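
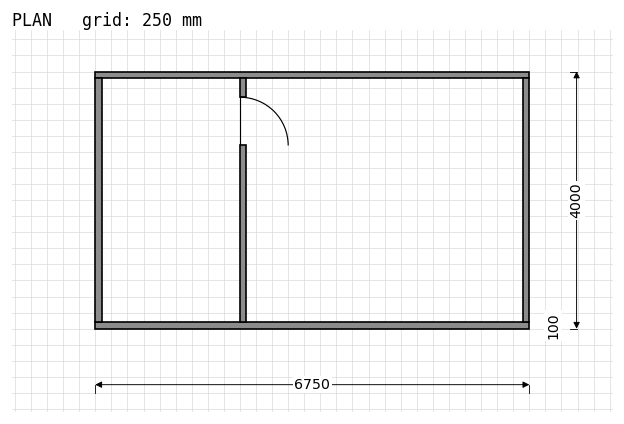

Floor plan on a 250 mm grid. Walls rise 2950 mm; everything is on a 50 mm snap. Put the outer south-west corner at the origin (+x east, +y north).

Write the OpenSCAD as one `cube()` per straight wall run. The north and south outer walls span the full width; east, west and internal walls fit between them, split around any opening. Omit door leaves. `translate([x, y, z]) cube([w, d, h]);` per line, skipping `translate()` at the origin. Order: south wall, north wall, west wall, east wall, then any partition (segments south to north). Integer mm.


cube([6750, 100, 2950]);
translate([0, 3900, 0]) cube([6750, 100, 2950]);
translate([0, 100, 0]) cube([100, 3800, 2950]);
translate([6650, 100, 0]) cube([100, 3800, 2950]);
translate([2250, 100, 0]) cube([100, 2750, 2950]);
translate([2250, 3600, 0]) cube([100, 300, 2950]);


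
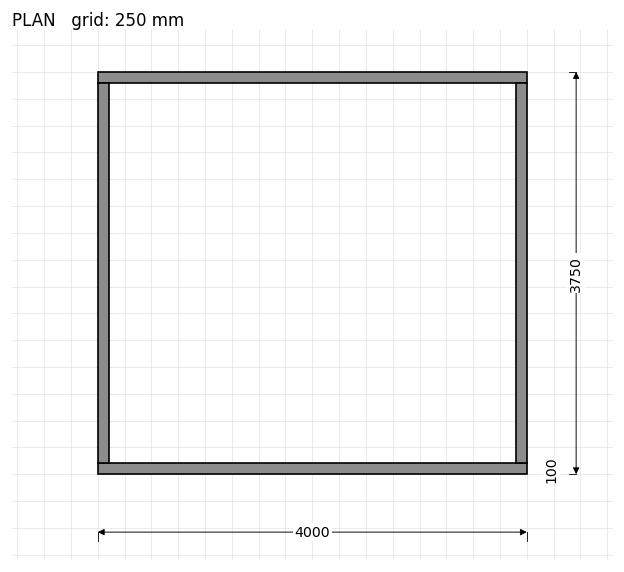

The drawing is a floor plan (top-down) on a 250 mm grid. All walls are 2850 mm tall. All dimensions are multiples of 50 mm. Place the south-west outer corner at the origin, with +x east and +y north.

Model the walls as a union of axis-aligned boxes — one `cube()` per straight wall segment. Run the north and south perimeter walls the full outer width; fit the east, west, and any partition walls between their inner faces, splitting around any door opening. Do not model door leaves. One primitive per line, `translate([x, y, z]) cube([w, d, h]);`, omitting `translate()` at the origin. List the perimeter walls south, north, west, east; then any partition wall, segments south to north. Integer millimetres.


cube([4000, 100, 2850]);
translate([0, 3650, 0]) cube([4000, 100, 2850]);
translate([0, 100, 0]) cube([100, 3550, 2850]);
translate([3900, 100, 0]) cube([100, 3550, 2850]);


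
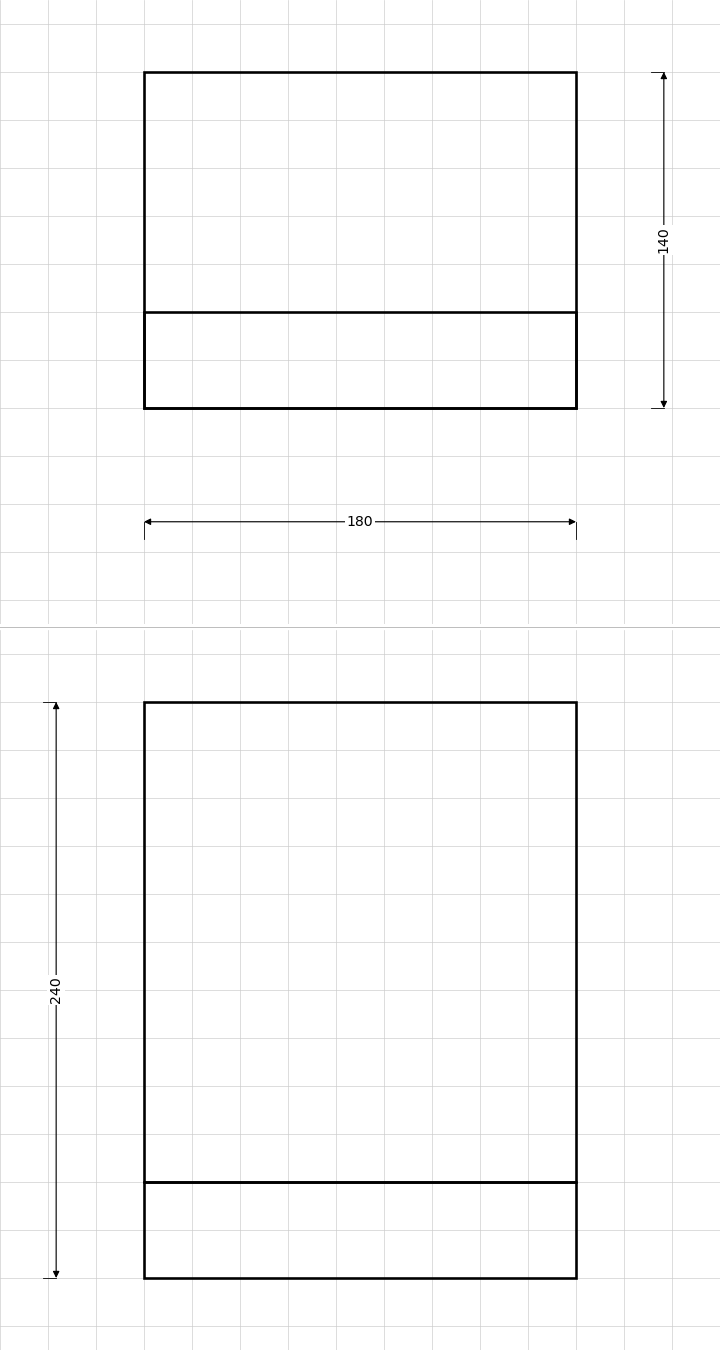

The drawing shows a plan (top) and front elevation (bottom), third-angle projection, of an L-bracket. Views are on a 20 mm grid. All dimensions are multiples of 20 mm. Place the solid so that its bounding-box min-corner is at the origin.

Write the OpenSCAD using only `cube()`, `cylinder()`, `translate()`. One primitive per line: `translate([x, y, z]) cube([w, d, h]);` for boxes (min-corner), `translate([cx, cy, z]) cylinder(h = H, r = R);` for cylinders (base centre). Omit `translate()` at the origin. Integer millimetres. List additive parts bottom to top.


cube([180, 140, 40]);
translate([0, 0, 40]) cube([180, 40, 200]);


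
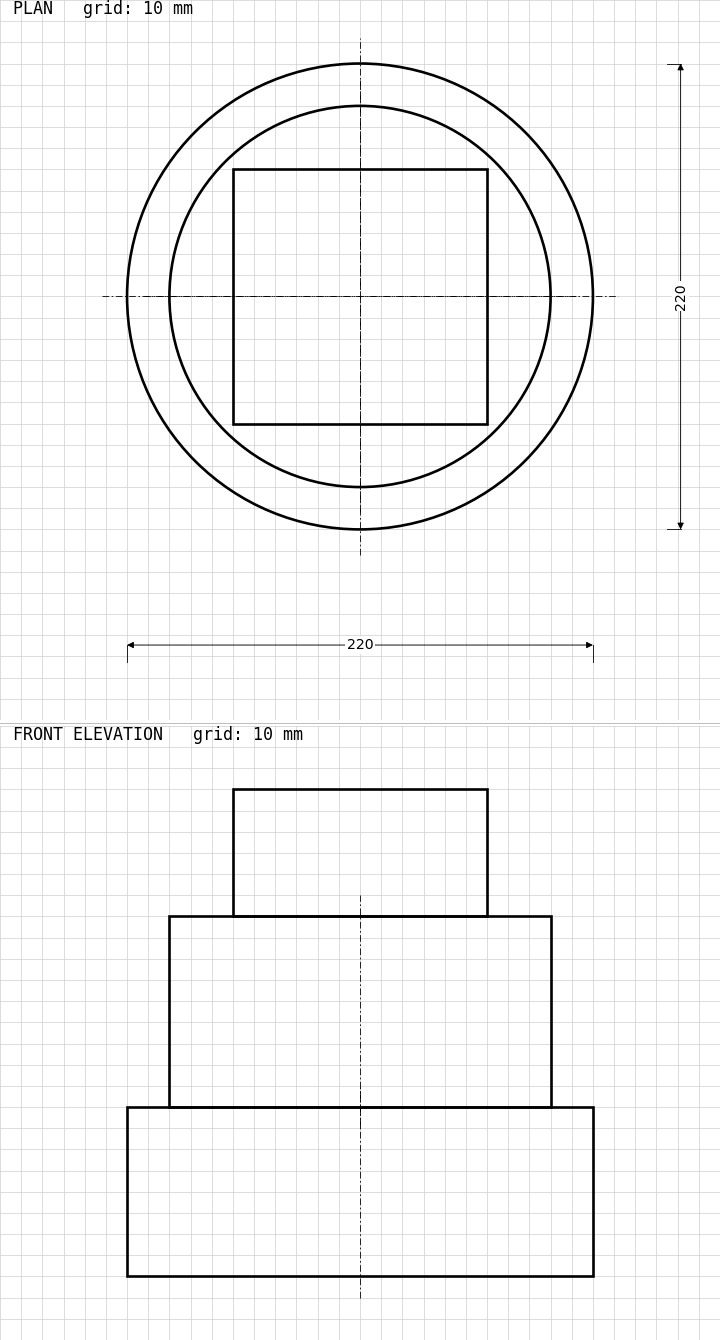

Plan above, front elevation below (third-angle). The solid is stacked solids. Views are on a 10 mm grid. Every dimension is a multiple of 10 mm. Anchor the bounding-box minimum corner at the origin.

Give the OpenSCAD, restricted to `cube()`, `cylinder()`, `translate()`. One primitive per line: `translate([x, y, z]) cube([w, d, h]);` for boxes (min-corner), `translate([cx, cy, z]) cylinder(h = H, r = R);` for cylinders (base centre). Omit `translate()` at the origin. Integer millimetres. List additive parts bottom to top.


translate([110, 110, 0]) cylinder(h = 80, r = 110);
translate([110, 110, 80]) cylinder(h = 90, r = 90);
translate([50, 50, 170]) cube([120, 120, 60]);


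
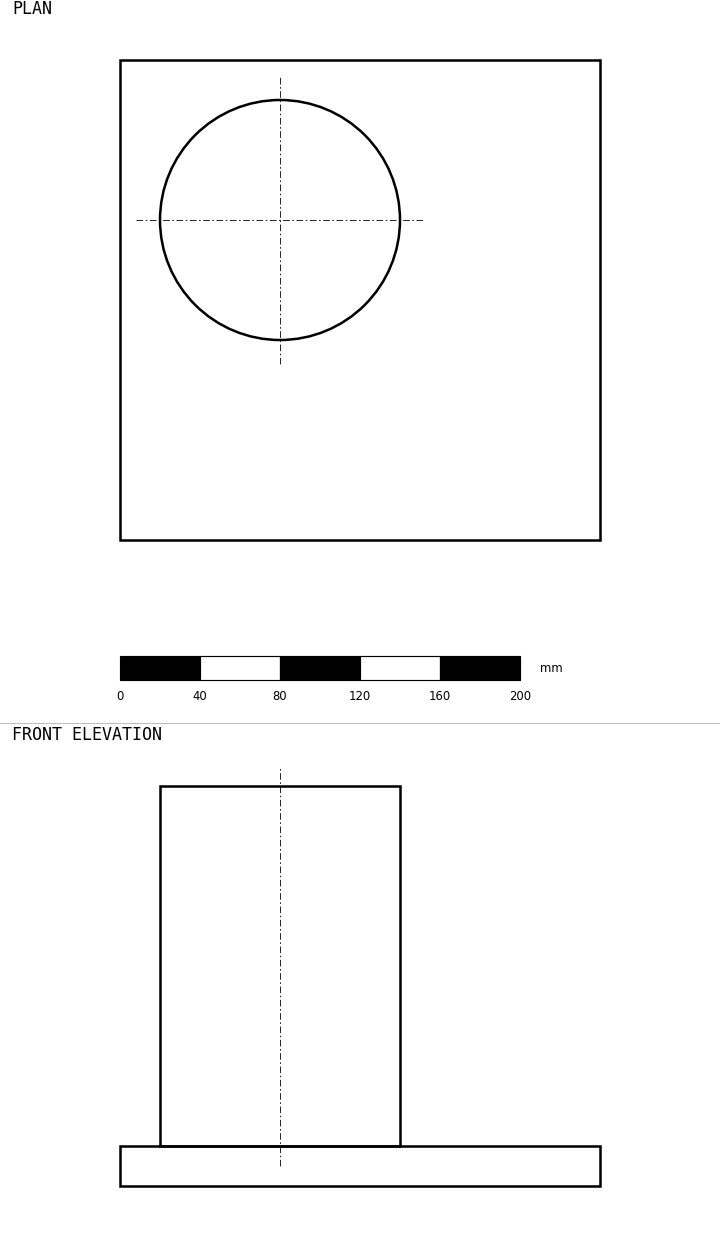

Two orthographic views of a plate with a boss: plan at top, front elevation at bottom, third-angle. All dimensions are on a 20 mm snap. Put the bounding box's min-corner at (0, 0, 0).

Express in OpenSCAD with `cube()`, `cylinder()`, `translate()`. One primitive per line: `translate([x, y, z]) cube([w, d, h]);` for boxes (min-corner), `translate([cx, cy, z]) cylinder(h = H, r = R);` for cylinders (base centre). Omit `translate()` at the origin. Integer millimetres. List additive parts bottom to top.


cube([240, 240, 20]);
translate([80, 160, 20]) cylinder(h = 180, r = 60);


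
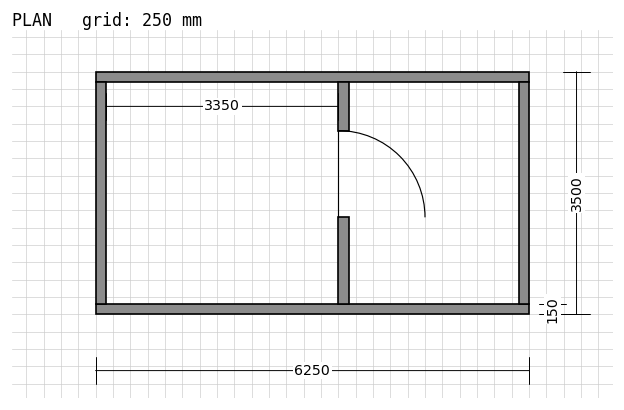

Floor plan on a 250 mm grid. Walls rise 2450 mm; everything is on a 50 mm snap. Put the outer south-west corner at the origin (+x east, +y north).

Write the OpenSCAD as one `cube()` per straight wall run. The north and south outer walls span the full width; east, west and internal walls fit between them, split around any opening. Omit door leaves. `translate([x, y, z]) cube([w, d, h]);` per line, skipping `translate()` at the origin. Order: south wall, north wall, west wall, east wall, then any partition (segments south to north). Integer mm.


cube([6250, 150, 2450]);
translate([0, 3350, 0]) cube([6250, 150, 2450]);
translate([0, 150, 0]) cube([150, 3200, 2450]);
translate([6100, 150, 0]) cube([150, 3200, 2450]);
translate([3500, 150, 0]) cube([150, 1250, 2450]);
translate([3500, 2650, 0]) cube([150, 700, 2450]);


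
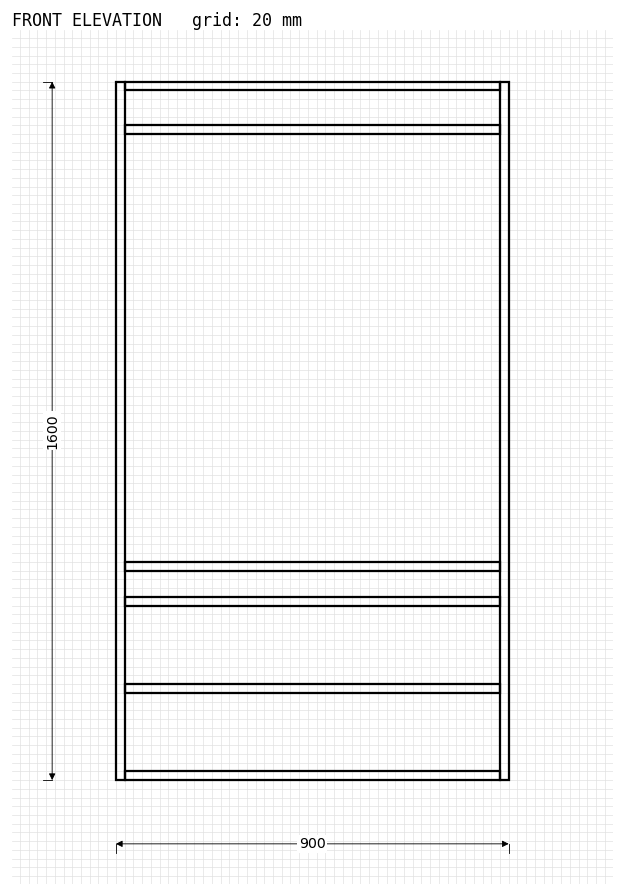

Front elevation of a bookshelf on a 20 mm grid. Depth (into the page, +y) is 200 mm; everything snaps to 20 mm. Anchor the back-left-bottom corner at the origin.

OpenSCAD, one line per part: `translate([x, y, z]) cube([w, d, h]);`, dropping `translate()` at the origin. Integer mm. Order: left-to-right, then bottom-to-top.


cube([20, 200, 1600]);
translate([20, 0, 0]) cube([860, 200, 20]);
translate([20, 0, 200]) cube([860, 200, 20]);
translate([20, 0, 400]) cube([860, 200, 20]);
translate([20, 0, 480]) cube([860, 200, 20]);
translate([20, 0, 1480]) cube([860, 200, 20]);
translate([20, 0, 1580]) cube([860, 200, 20]);
translate([880, 0, 0]) cube([20, 200, 1600]);


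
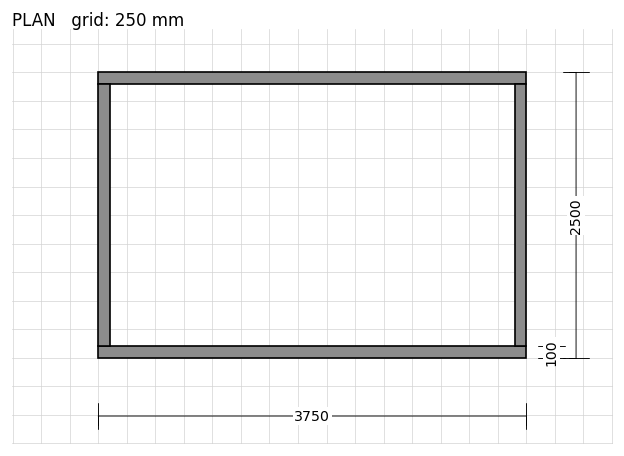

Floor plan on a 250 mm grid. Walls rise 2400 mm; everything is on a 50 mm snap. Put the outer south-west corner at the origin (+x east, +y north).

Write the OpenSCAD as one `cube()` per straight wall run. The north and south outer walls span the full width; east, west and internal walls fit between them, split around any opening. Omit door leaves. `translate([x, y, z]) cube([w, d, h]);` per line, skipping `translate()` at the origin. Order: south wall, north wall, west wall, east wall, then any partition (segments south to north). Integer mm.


cube([3750, 100, 2400]);
translate([0, 2400, 0]) cube([3750, 100, 2400]);
translate([0, 100, 0]) cube([100, 2300, 2400]);
translate([3650, 100, 0]) cube([100, 2300, 2400]);


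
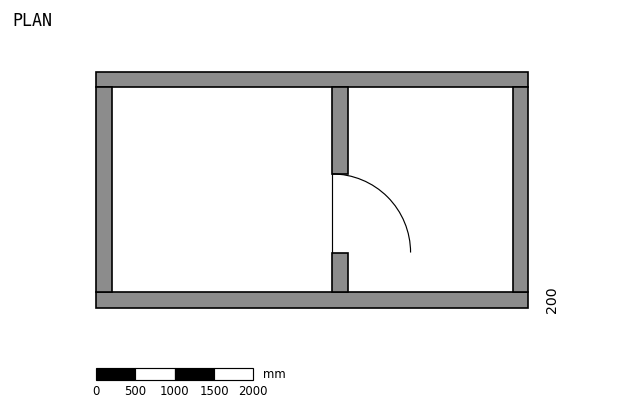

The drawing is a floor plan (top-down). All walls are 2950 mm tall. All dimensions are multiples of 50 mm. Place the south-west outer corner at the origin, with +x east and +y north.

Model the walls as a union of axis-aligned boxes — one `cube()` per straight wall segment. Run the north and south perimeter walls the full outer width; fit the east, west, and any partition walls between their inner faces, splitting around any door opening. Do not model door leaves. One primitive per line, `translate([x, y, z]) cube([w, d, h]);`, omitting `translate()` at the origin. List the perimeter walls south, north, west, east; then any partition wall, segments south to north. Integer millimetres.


cube([5500, 200, 2950]);
translate([0, 2800, 0]) cube([5500, 200, 2950]);
translate([0, 200, 0]) cube([200, 2600, 2950]);
translate([5300, 200, 0]) cube([200, 2600, 2950]);
translate([3000, 200, 0]) cube([200, 500, 2950]);
translate([3000, 1700, 0]) cube([200, 1100, 2950]);


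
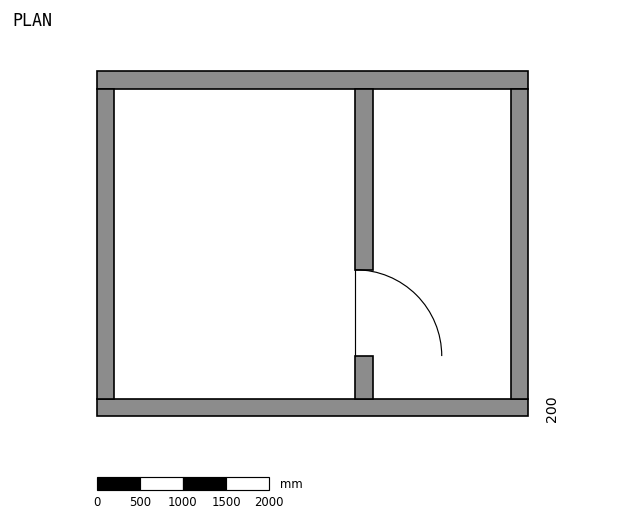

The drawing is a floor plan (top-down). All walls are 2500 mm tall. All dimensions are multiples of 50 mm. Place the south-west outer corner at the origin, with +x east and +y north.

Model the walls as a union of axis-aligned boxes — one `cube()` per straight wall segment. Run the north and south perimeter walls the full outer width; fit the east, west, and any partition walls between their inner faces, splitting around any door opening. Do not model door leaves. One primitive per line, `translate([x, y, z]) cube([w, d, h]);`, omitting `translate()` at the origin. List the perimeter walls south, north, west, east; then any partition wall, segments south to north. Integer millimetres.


cube([5000, 200, 2500]);
translate([0, 3800, 0]) cube([5000, 200, 2500]);
translate([0, 200, 0]) cube([200, 3600, 2500]);
translate([4800, 200, 0]) cube([200, 3600, 2500]);
translate([3000, 200, 0]) cube([200, 500, 2500]);
translate([3000, 1700, 0]) cube([200, 2100, 2500]);


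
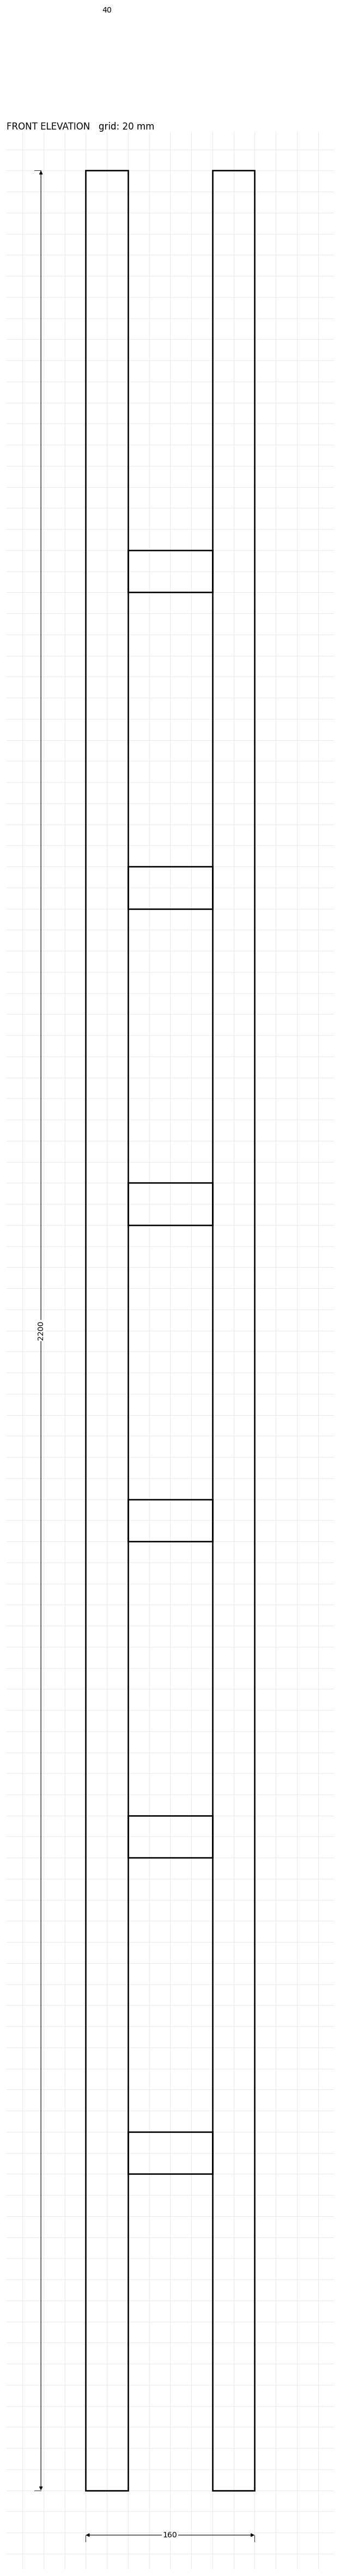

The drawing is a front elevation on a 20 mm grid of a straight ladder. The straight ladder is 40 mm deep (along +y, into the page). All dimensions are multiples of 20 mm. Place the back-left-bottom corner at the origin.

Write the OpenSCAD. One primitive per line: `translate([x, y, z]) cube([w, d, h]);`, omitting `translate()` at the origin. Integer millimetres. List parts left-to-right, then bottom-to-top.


cube([40, 40, 2200]);
translate([40, 0, 300]) cube([80, 40, 40]);
translate([40, 0, 600]) cube([80, 40, 40]);
translate([40, 0, 900]) cube([80, 40, 40]);
translate([40, 0, 1200]) cube([80, 40, 40]);
translate([40, 0, 1500]) cube([80, 40, 40]);
translate([40, 0, 1800]) cube([80, 40, 40]);
translate([120, 0, 0]) cube([40, 40, 2200]);


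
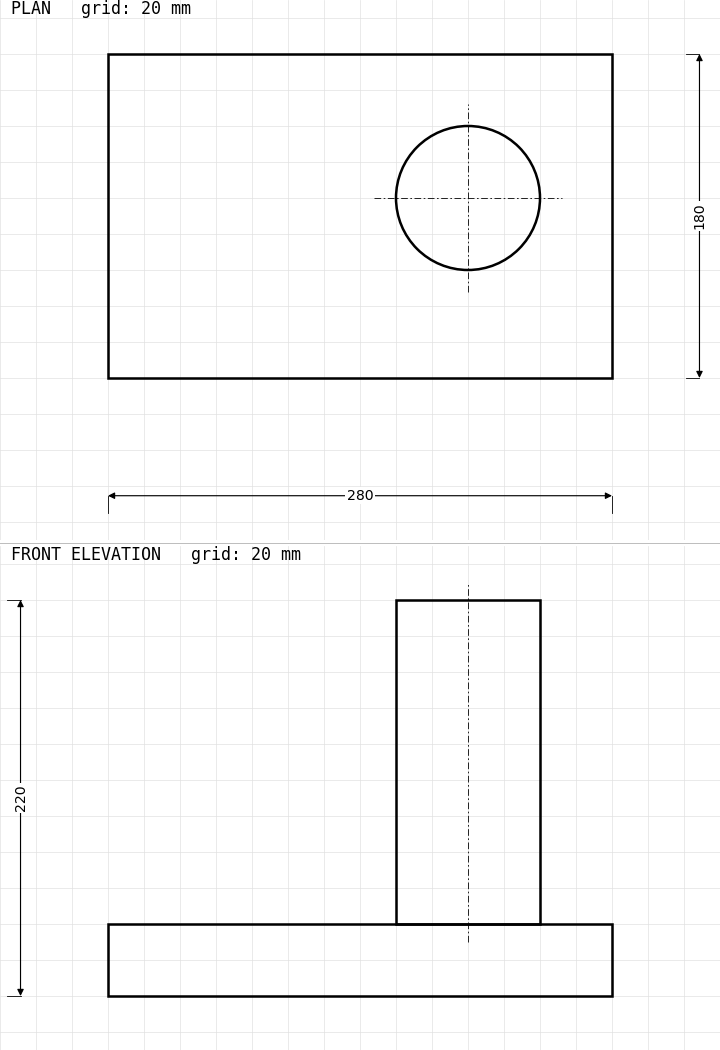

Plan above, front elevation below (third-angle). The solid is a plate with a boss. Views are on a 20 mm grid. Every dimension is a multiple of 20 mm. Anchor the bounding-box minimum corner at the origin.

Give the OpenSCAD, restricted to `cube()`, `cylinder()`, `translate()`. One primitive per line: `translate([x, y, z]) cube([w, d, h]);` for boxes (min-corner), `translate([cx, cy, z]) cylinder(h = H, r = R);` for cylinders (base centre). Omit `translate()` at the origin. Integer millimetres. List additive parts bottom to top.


cube([280, 180, 40]);
translate([200, 100, 40]) cylinder(h = 180, r = 40);


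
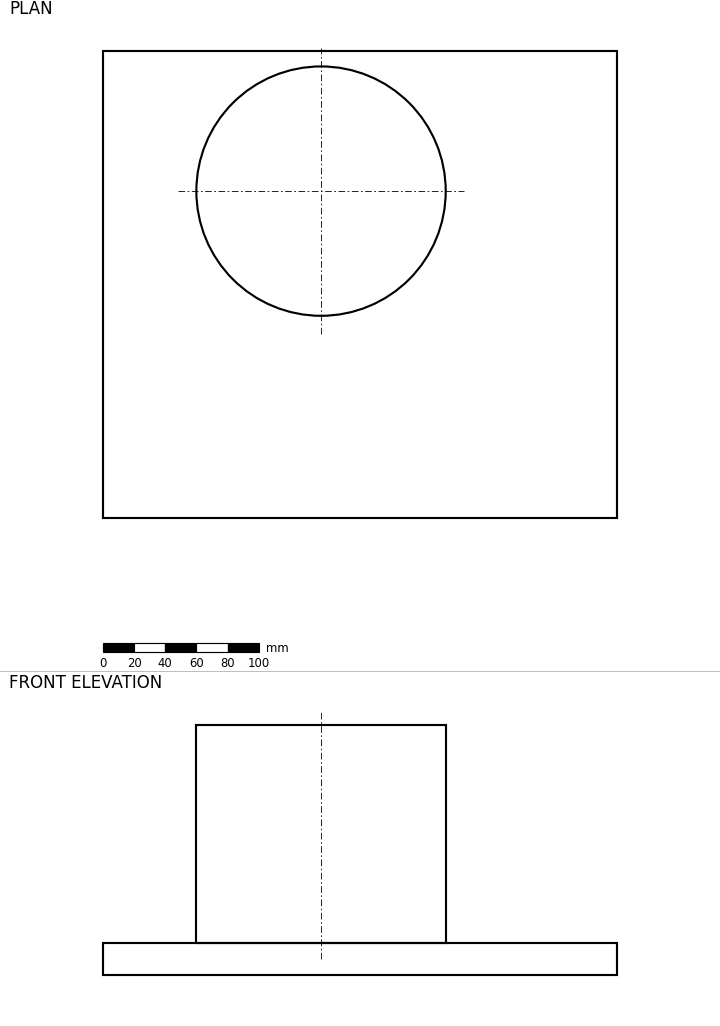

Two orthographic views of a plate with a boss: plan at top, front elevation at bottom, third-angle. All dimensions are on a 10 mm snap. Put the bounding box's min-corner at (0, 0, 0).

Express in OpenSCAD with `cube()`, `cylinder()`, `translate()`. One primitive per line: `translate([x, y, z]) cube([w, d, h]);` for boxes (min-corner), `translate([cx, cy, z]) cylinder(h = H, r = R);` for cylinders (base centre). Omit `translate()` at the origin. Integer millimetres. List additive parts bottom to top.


cube([330, 300, 20]);
translate([140, 210, 20]) cylinder(h = 140, r = 80);


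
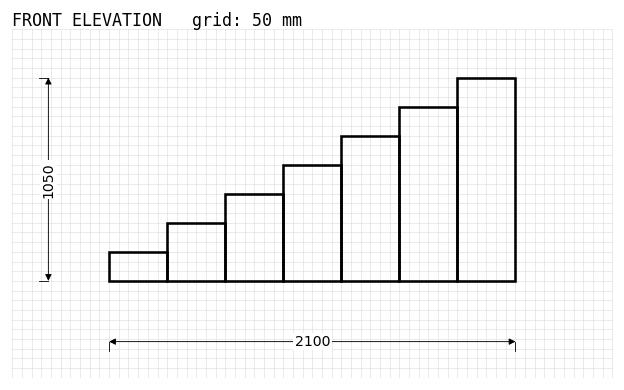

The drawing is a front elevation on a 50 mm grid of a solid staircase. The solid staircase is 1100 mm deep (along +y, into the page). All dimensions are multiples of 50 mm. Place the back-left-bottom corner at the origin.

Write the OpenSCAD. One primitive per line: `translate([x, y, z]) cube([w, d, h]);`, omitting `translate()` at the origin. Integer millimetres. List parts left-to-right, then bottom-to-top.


cube([300, 1100, 150]);
translate([300, 0, 0]) cube([300, 1100, 300]);
translate([600, 0, 0]) cube([300, 1100, 450]);
translate([900, 0, 0]) cube([300, 1100, 600]);
translate([1200, 0, 0]) cube([300, 1100, 750]);
translate([1500, 0, 0]) cube([300, 1100, 900]);
translate([1800, 0, 0]) cube([300, 1100, 1050]);


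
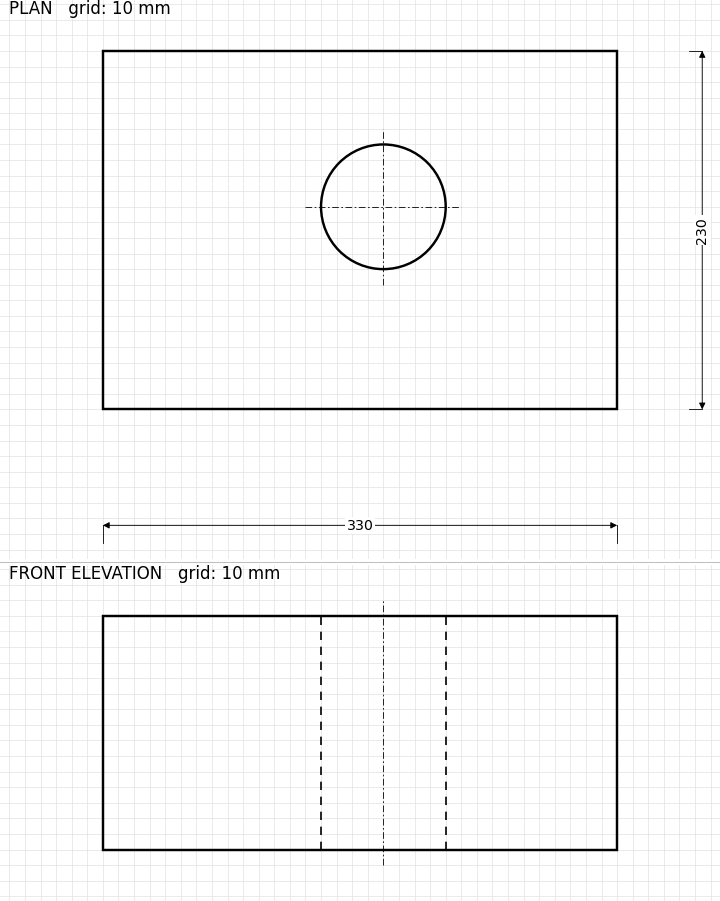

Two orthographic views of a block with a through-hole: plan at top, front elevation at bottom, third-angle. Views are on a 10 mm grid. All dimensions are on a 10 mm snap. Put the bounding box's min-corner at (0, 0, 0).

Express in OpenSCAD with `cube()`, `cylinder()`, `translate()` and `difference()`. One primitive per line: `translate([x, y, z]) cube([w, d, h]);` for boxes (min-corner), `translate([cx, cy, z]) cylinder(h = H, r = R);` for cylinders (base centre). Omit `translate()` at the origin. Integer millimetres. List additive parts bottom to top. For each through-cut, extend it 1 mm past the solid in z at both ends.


difference() {
  cube([330, 230, 150]);
  translate([180, 130, -1]) cylinder(h = 152, r = 40);
}


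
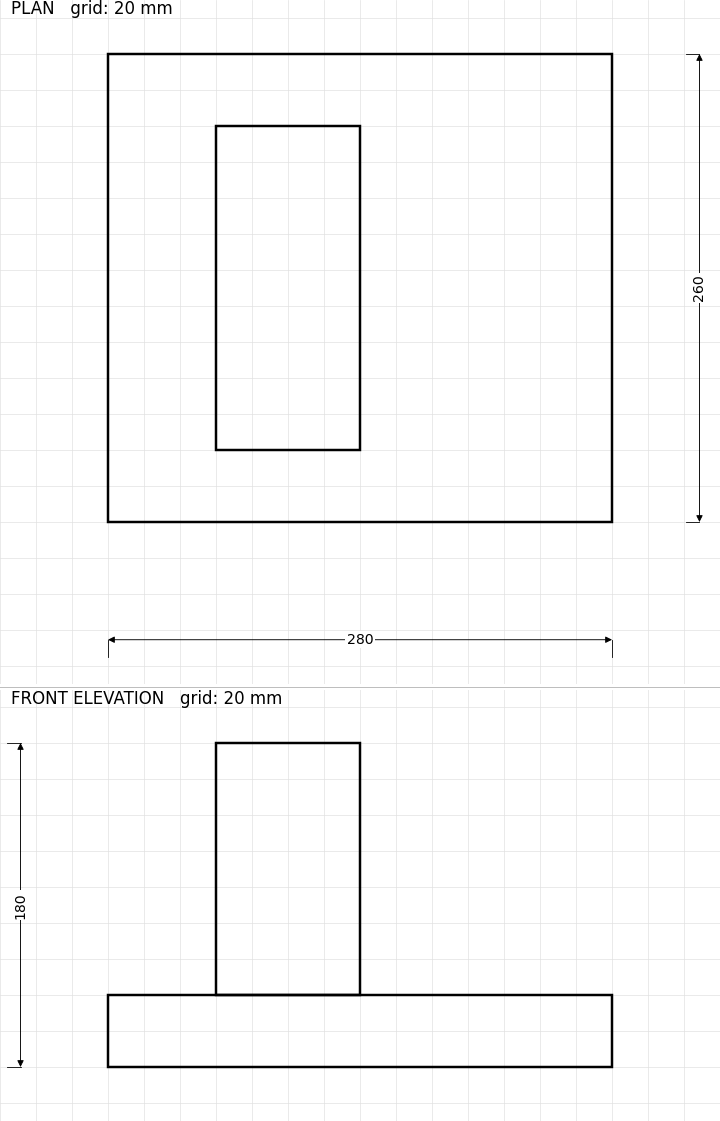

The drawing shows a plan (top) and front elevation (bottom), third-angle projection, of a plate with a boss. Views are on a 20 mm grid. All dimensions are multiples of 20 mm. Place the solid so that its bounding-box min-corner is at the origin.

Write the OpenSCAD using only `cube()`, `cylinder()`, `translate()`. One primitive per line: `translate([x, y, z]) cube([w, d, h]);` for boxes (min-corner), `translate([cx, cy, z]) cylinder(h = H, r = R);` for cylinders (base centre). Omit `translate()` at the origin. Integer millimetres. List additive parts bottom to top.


cube([280, 260, 40]);
translate([60, 40, 40]) cube([80, 180, 140]);


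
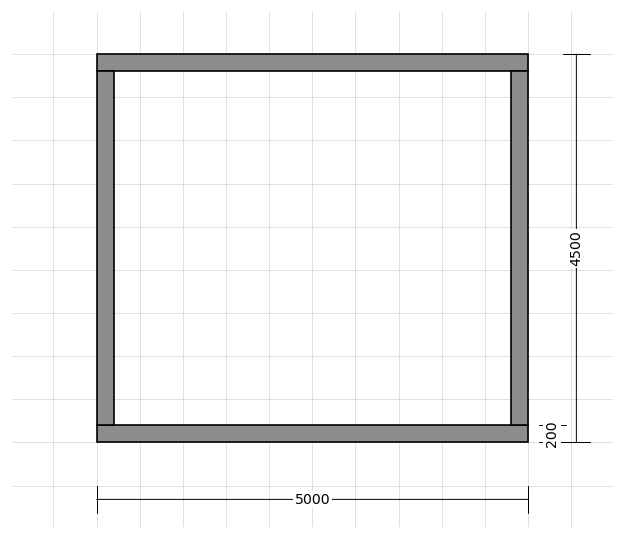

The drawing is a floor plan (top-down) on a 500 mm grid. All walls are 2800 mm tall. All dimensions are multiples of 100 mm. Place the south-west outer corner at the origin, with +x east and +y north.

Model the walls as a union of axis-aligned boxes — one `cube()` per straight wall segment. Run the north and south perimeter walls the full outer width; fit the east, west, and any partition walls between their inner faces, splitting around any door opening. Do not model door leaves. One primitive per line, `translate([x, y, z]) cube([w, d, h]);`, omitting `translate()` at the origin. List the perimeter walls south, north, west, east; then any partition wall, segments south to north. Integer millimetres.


cube([5000, 200, 2800]);
translate([0, 4300, 0]) cube([5000, 200, 2800]);
translate([0, 200, 0]) cube([200, 4100, 2800]);
translate([4800, 200, 0]) cube([200, 4100, 2800]);


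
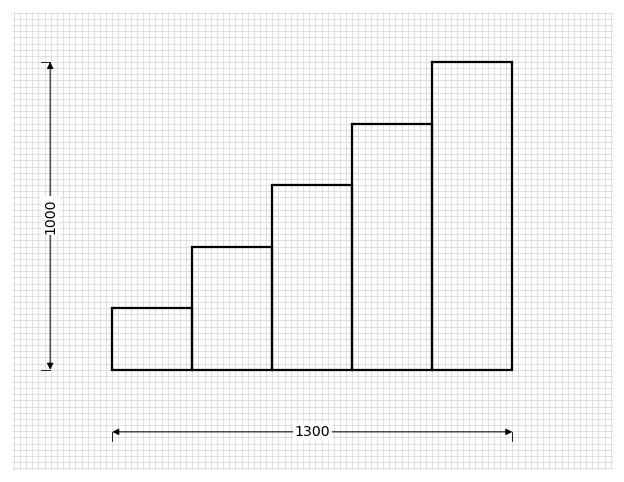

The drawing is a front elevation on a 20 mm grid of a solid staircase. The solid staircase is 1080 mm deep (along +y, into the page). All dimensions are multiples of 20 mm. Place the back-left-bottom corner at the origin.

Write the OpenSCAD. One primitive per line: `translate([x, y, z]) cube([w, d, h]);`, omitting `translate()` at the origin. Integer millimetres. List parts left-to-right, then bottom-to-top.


cube([260, 1080, 200]);
translate([260, 0, 0]) cube([260, 1080, 400]);
translate([520, 0, 0]) cube([260, 1080, 600]);
translate([780, 0, 0]) cube([260, 1080, 800]);
translate([1040, 0, 0]) cube([260, 1080, 1000]);


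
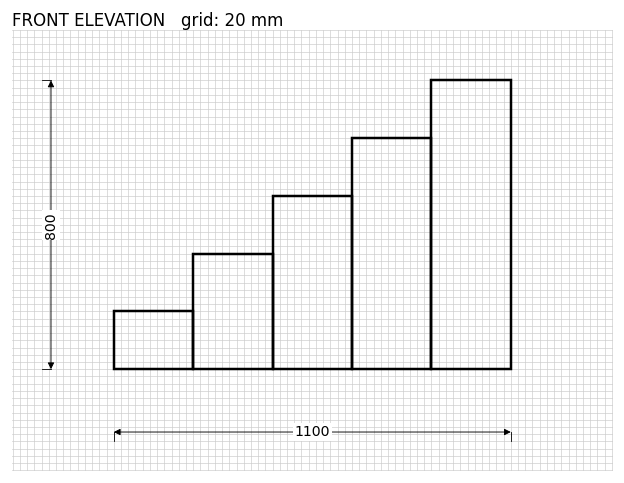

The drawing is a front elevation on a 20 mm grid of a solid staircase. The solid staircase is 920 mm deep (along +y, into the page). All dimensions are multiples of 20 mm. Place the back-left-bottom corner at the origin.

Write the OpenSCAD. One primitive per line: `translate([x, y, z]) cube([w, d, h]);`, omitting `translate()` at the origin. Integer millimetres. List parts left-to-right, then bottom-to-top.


cube([220, 920, 160]);
translate([220, 0, 0]) cube([220, 920, 320]);
translate([440, 0, 0]) cube([220, 920, 480]);
translate([660, 0, 0]) cube([220, 920, 640]);
translate([880, 0, 0]) cube([220, 920, 800]);


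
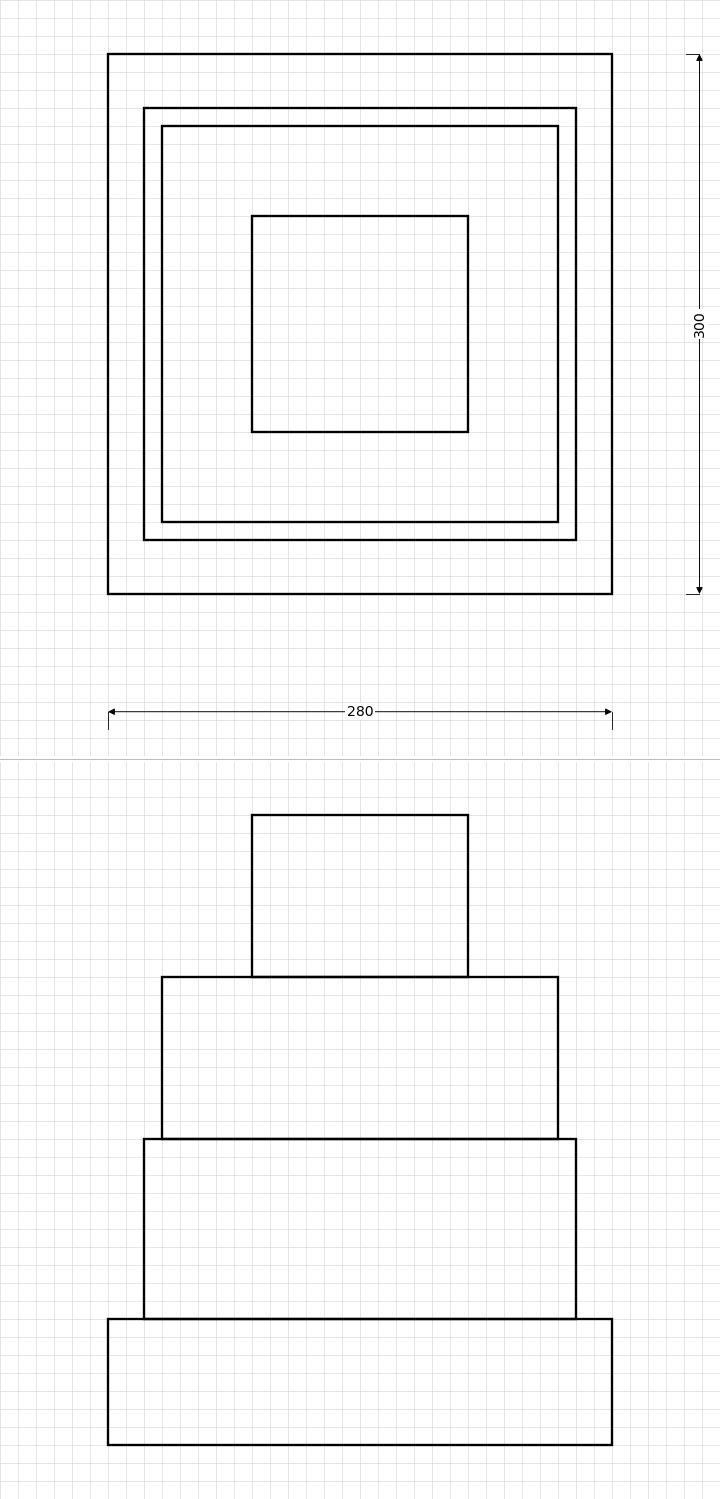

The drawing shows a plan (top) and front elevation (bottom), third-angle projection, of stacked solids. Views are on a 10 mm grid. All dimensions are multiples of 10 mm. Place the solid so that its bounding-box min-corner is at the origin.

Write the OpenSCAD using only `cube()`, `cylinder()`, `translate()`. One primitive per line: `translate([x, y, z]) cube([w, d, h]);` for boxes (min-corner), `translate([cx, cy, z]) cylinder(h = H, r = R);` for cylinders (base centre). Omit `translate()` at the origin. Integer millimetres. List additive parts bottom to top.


cube([280, 300, 70]);
translate([20, 30, 70]) cube([240, 240, 100]);
translate([30, 40, 170]) cube([220, 220, 90]);
translate([80, 90, 260]) cube([120, 120, 90]);


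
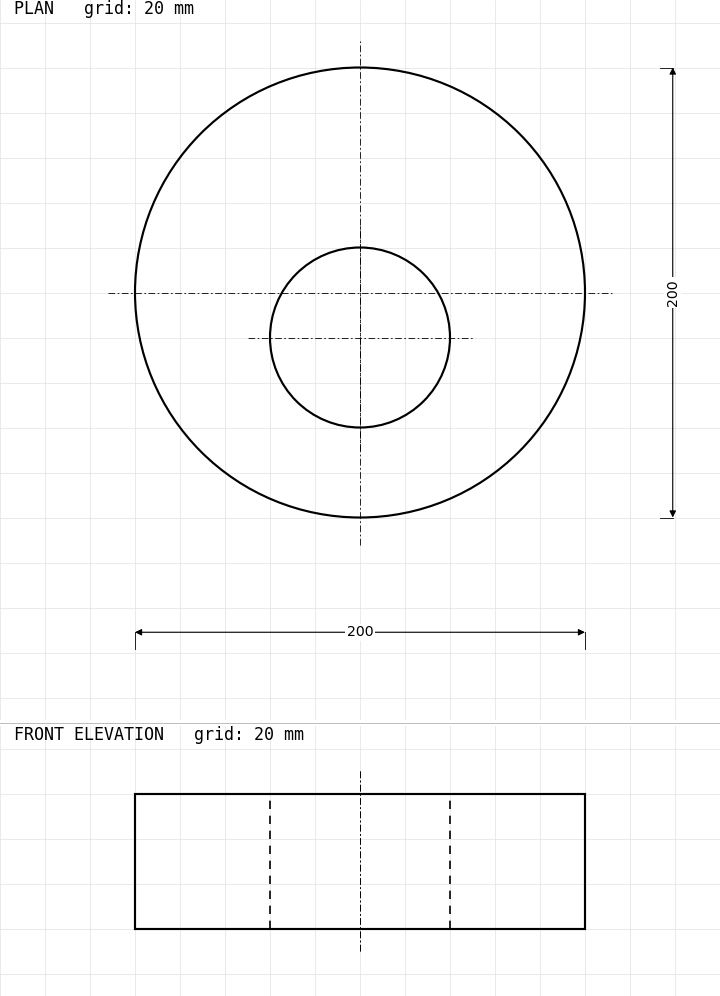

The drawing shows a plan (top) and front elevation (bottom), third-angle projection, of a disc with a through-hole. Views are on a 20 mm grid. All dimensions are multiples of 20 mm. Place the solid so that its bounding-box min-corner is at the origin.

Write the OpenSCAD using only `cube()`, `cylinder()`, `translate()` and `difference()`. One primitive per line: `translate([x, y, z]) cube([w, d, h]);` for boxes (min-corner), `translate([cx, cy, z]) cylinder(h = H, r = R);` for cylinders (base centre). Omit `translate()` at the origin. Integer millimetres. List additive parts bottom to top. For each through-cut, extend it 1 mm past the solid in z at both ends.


difference() {
  translate([100, 100, 0]) cylinder(h = 60, r = 100);
  translate([100, 80, -1]) cylinder(h = 62, r = 40);
}


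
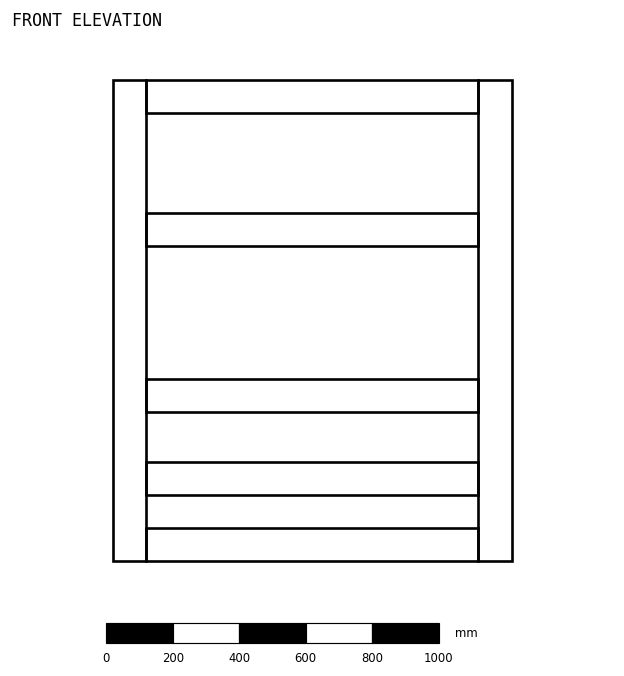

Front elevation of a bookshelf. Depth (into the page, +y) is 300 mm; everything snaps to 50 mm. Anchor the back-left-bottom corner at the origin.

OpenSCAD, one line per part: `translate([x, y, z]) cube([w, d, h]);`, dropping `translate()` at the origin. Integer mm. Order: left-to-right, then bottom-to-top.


cube([100, 300, 1450]);
translate([100, 0, 0]) cube([1000, 300, 100]);
translate([100, 0, 200]) cube([1000, 300, 100]);
translate([100, 0, 450]) cube([1000, 300, 100]);
translate([100, 0, 950]) cube([1000, 300, 100]);
translate([100, 0, 1350]) cube([1000, 300, 100]);
translate([1100, 0, 0]) cube([100, 300, 1450]);


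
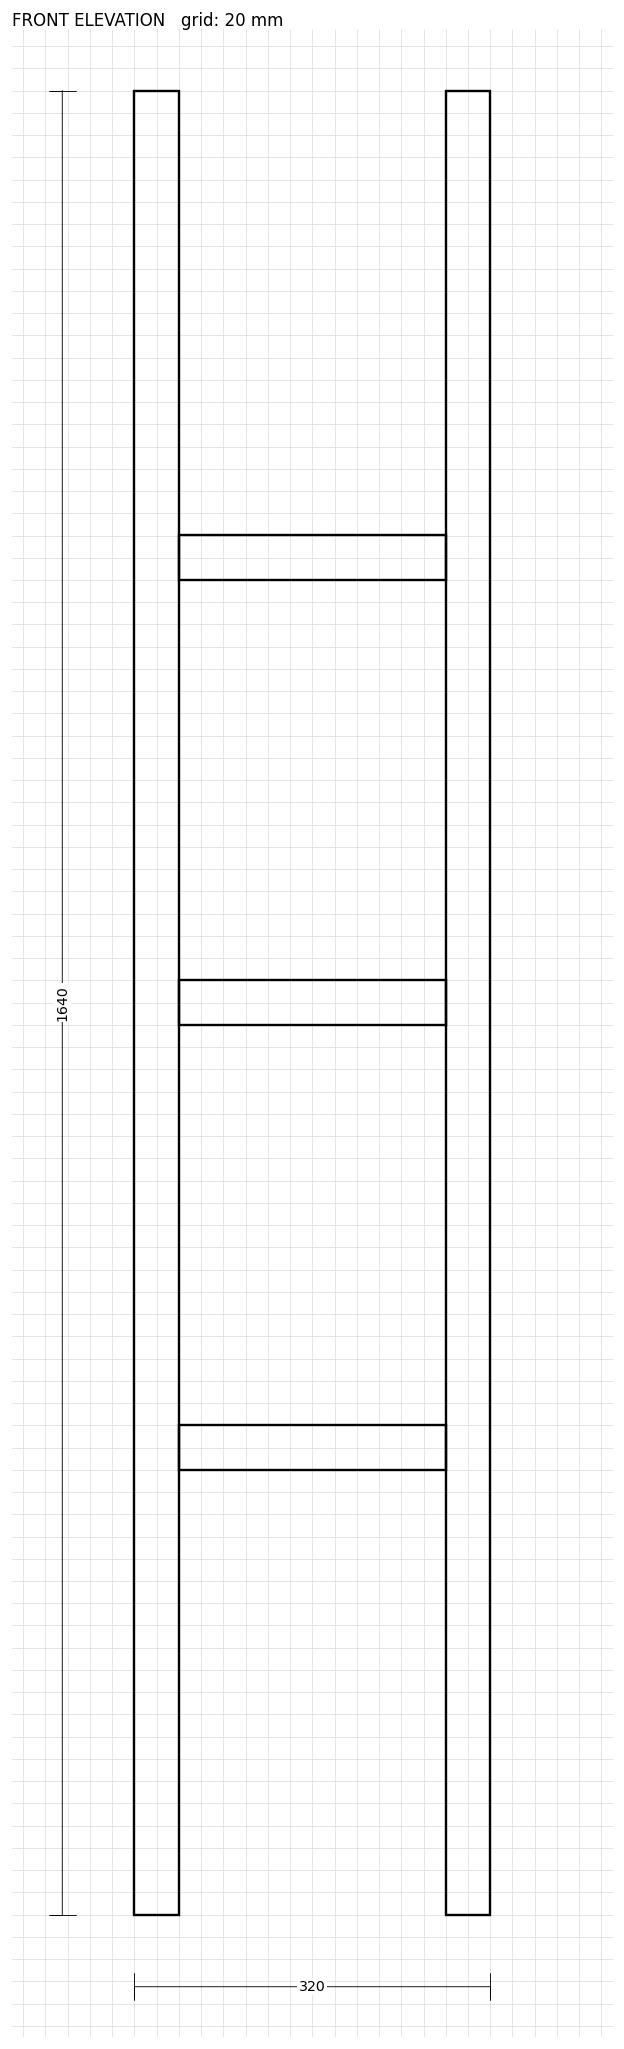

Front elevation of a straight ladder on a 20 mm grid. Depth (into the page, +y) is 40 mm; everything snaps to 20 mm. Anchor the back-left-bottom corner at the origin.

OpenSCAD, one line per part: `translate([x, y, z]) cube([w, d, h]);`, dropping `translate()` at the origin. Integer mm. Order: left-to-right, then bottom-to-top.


cube([40, 40, 1640]);
translate([40, 0, 400]) cube([240, 40, 40]);
translate([40, 0, 800]) cube([240, 40, 40]);
translate([40, 0, 1200]) cube([240, 40, 40]);
translate([280, 0, 0]) cube([40, 40, 1640]);


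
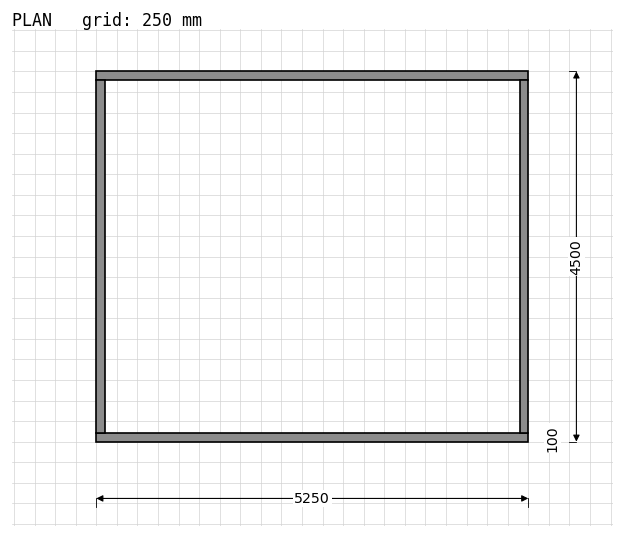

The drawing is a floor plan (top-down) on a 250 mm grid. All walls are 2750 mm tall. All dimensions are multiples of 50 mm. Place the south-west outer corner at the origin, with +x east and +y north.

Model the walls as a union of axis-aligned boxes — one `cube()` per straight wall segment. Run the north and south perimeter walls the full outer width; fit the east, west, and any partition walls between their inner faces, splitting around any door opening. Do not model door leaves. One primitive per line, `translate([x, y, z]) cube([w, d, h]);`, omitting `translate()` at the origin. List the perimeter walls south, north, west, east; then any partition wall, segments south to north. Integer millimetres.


cube([5250, 100, 2750]);
translate([0, 4400, 0]) cube([5250, 100, 2750]);
translate([0, 100, 0]) cube([100, 4300, 2750]);
translate([5150, 100, 0]) cube([100, 4300, 2750]);


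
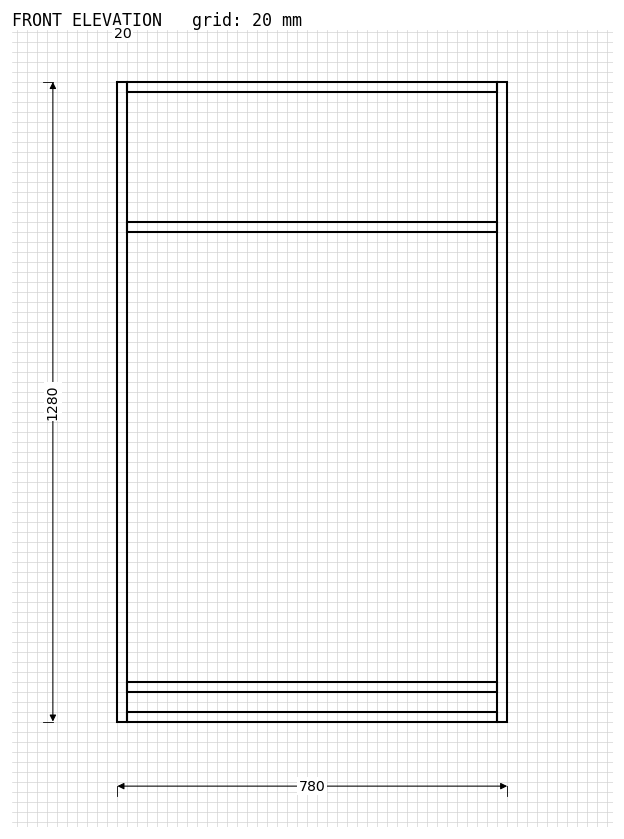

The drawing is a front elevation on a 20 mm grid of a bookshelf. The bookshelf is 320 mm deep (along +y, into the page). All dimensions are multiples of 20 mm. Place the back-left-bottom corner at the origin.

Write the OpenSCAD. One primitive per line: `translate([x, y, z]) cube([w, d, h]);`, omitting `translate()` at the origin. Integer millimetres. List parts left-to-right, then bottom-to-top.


cube([20, 320, 1280]);
translate([20, 0, 0]) cube([740, 320, 20]);
translate([20, 0, 60]) cube([740, 320, 20]);
translate([20, 0, 980]) cube([740, 320, 20]);
translate([20, 0, 1260]) cube([740, 320, 20]);
translate([760, 0, 0]) cube([20, 320, 1280]);


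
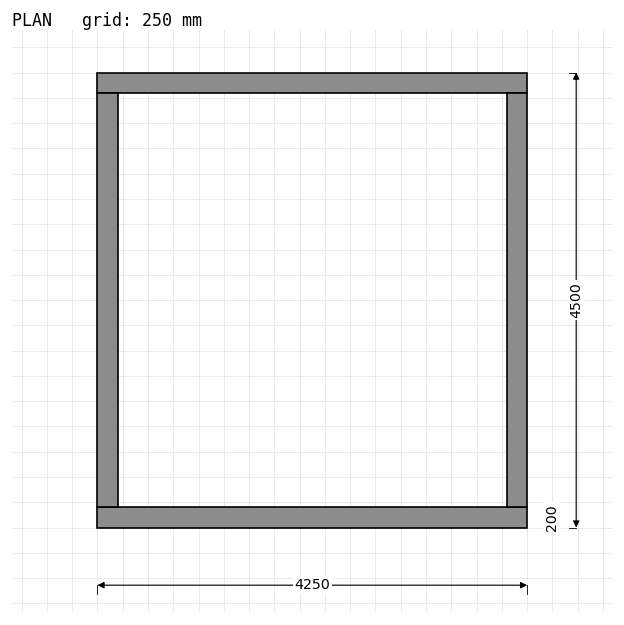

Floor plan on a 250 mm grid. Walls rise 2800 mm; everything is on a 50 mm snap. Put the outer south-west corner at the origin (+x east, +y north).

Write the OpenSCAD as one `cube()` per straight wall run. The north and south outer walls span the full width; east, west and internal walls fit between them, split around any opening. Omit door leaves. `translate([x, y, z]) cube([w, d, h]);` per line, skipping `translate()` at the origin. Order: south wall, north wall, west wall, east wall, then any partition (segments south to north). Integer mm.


cube([4250, 200, 2800]);
translate([0, 4300, 0]) cube([4250, 200, 2800]);
translate([0, 200, 0]) cube([200, 4100, 2800]);
translate([4050, 200, 0]) cube([200, 4100, 2800]);


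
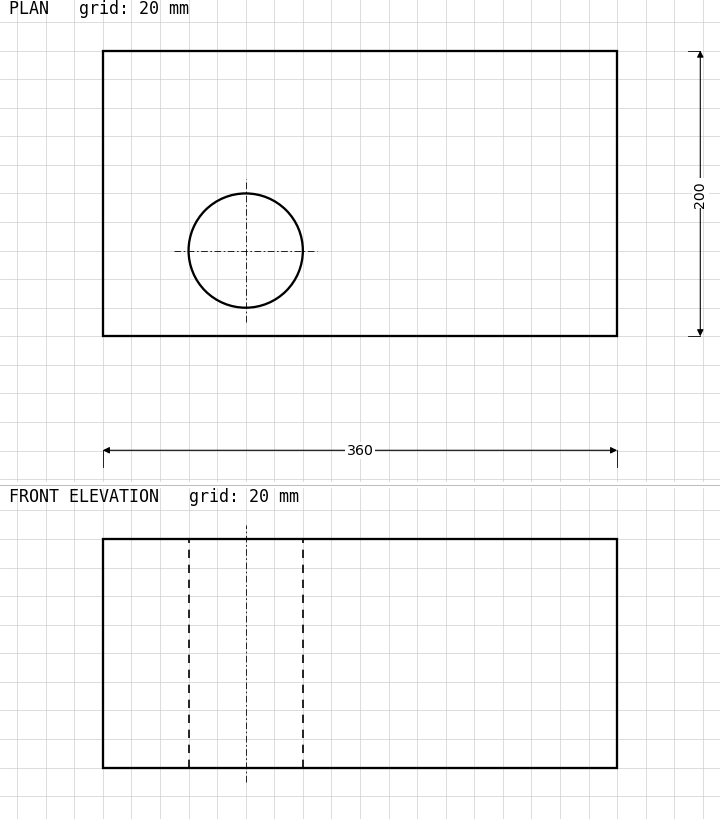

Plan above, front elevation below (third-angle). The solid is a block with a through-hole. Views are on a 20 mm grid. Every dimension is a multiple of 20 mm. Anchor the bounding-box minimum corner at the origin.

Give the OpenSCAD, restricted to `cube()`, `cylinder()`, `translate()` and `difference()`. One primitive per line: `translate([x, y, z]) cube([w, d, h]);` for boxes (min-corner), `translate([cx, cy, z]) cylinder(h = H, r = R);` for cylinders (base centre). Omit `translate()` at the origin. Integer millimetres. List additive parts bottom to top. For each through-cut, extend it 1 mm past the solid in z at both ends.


difference() {
  cube([360, 200, 160]);
  translate([100, 60, -1]) cylinder(h = 162, r = 40);
}


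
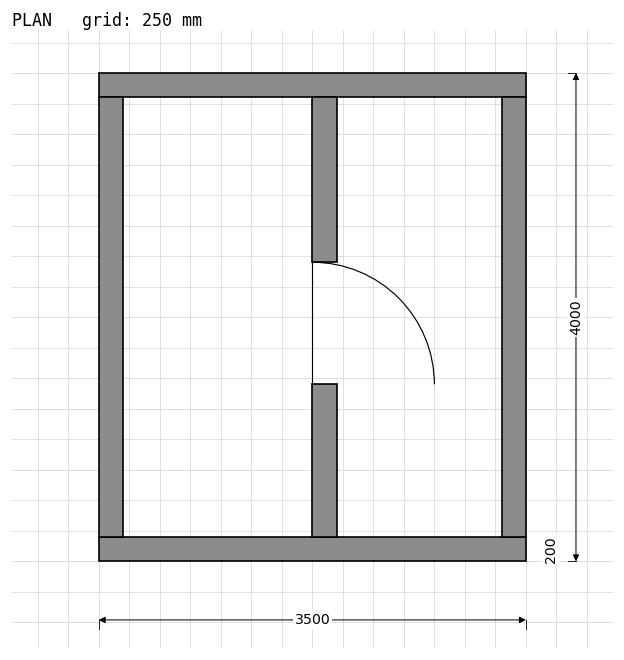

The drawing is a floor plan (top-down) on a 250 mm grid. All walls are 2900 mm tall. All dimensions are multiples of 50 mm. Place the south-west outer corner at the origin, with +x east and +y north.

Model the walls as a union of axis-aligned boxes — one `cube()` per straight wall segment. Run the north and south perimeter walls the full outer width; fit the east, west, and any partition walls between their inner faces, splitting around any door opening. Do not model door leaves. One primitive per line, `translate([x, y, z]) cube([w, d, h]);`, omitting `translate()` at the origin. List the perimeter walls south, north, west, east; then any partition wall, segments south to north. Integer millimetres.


cube([3500, 200, 2900]);
translate([0, 3800, 0]) cube([3500, 200, 2900]);
translate([0, 200, 0]) cube([200, 3600, 2900]);
translate([3300, 200, 0]) cube([200, 3600, 2900]);
translate([1750, 200, 0]) cube([200, 1250, 2900]);
translate([1750, 2450, 0]) cube([200, 1350, 2900]);


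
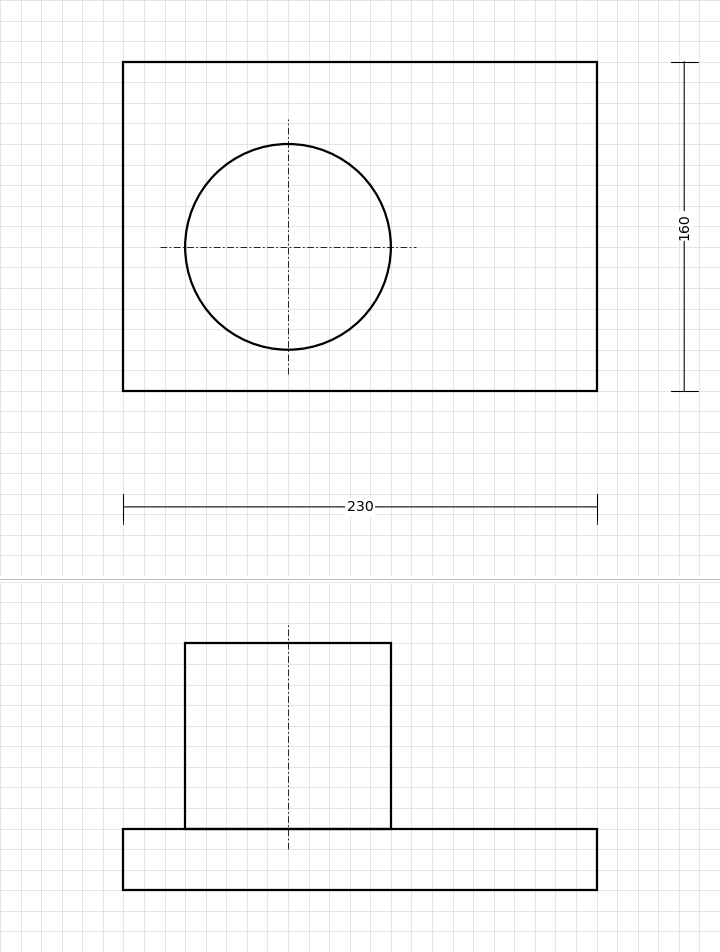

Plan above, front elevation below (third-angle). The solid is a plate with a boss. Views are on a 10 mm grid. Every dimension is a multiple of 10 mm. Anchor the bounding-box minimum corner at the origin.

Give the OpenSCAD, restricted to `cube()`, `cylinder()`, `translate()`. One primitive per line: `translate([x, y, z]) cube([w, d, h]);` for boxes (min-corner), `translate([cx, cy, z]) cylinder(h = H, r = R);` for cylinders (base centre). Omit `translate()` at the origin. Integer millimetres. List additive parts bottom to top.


cube([230, 160, 30]);
translate([80, 70, 30]) cylinder(h = 90, r = 50);


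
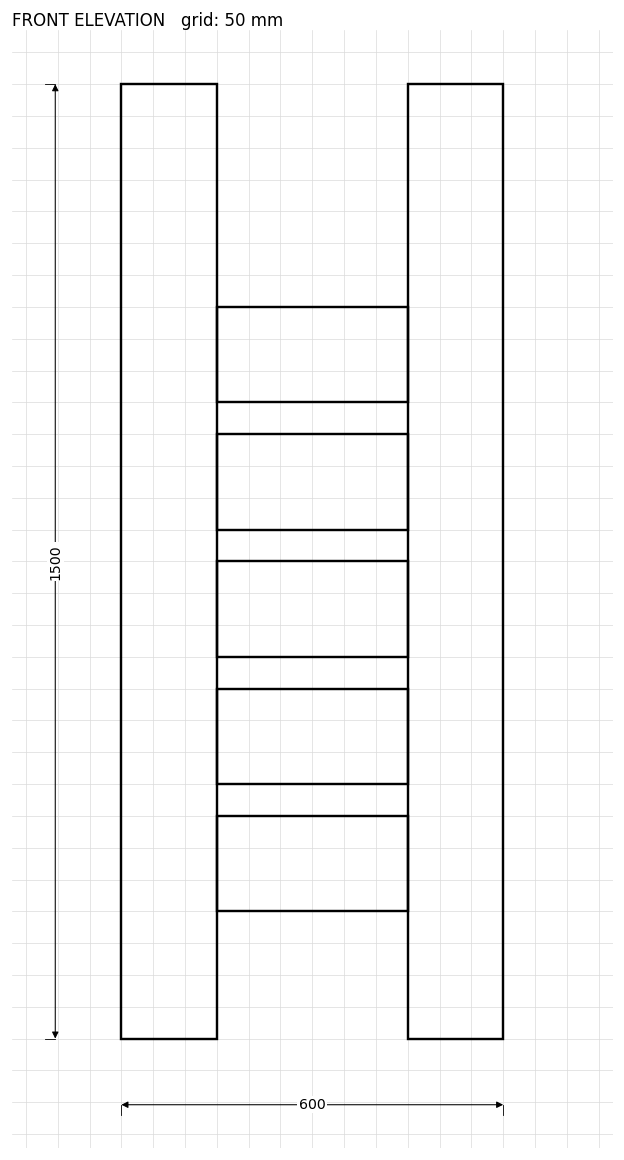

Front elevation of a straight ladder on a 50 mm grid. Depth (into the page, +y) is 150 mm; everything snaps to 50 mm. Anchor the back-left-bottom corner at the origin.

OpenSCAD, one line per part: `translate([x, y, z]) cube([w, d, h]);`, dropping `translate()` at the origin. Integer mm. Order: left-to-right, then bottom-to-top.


cube([150, 150, 1500]);
translate([150, 0, 200]) cube([300, 150, 150]);
translate([150, 0, 400]) cube([300, 150, 150]);
translate([150, 0, 600]) cube([300, 150, 150]);
translate([150, 0, 800]) cube([300, 150, 150]);
translate([150, 0, 1000]) cube([300, 150, 150]);
translate([450, 0, 0]) cube([150, 150, 1500]);


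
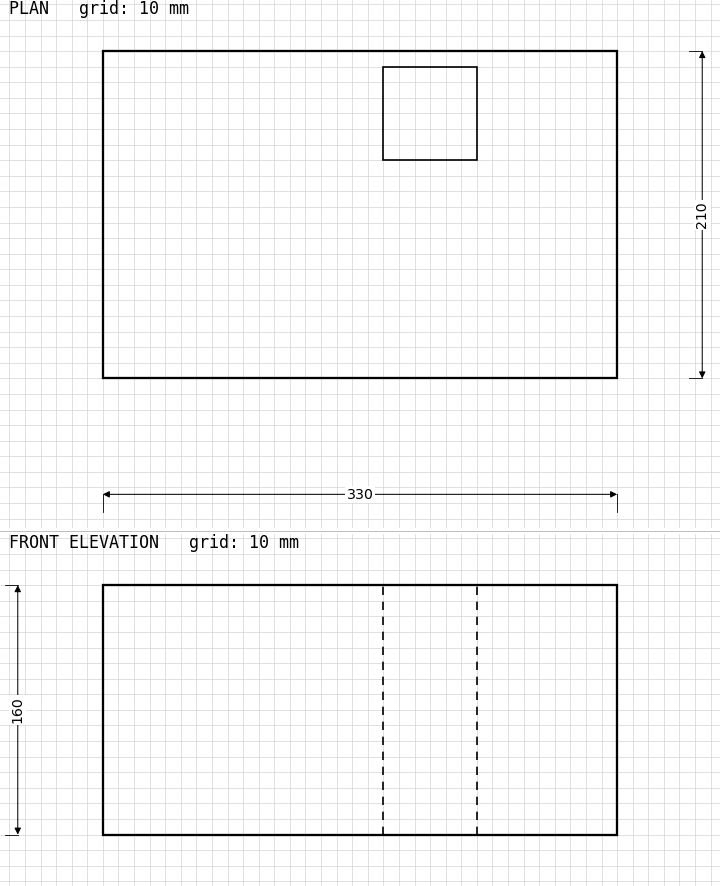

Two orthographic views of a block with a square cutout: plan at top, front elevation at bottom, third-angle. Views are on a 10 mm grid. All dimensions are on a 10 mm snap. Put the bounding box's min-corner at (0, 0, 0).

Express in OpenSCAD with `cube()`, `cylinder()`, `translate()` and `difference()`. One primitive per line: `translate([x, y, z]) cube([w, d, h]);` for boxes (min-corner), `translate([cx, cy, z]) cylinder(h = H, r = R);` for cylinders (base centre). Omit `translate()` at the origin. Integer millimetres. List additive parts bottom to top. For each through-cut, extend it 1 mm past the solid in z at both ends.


difference() {
  cube([330, 210, 160]);
  translate([180, 140, -1]) cube([60, 60, 162]);
}


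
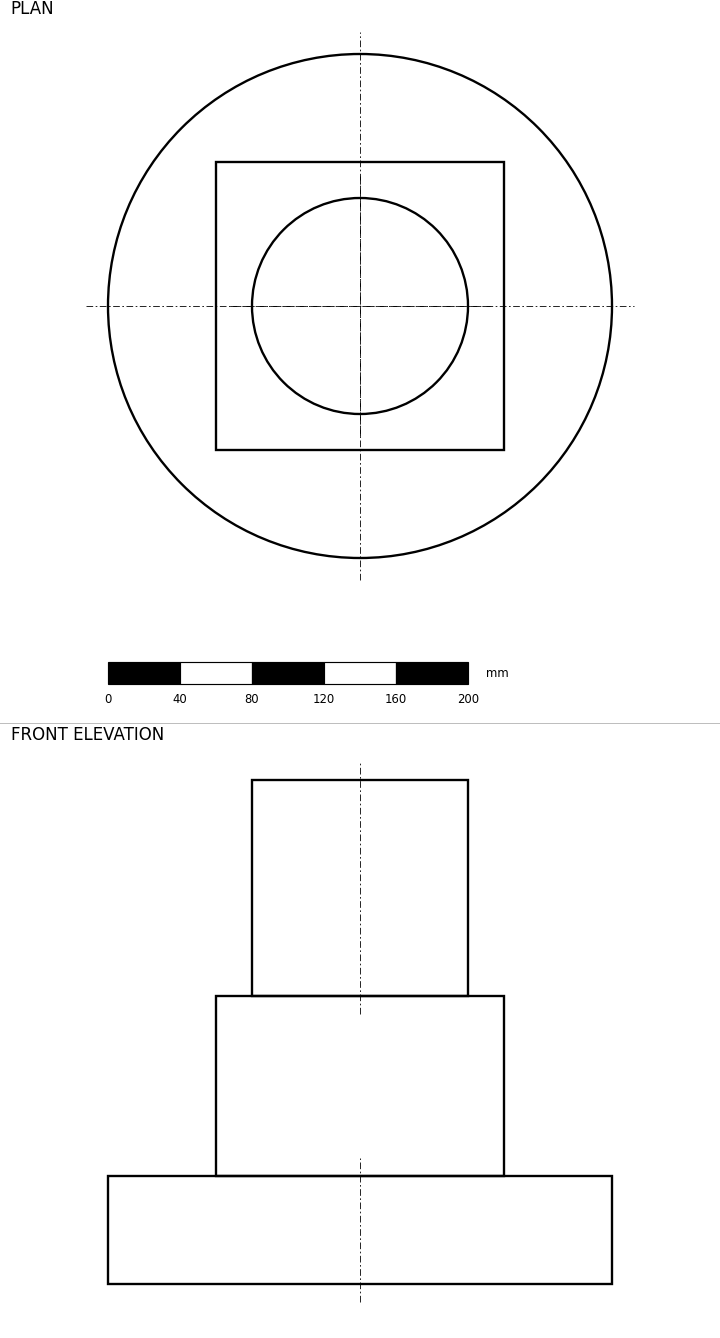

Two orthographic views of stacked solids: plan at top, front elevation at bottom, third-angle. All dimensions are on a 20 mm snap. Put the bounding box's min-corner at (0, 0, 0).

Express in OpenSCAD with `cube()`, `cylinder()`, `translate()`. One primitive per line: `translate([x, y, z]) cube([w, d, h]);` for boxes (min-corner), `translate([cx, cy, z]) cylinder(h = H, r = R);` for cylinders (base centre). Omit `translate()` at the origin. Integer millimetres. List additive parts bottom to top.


translate([140, 140, 0]) cylinder(h = 60, r = 140);
translate([60, 60, 60]) cube([160, 160, 100]);
translate([140, 140, 160]) cylinder(h = 120, r = 60);


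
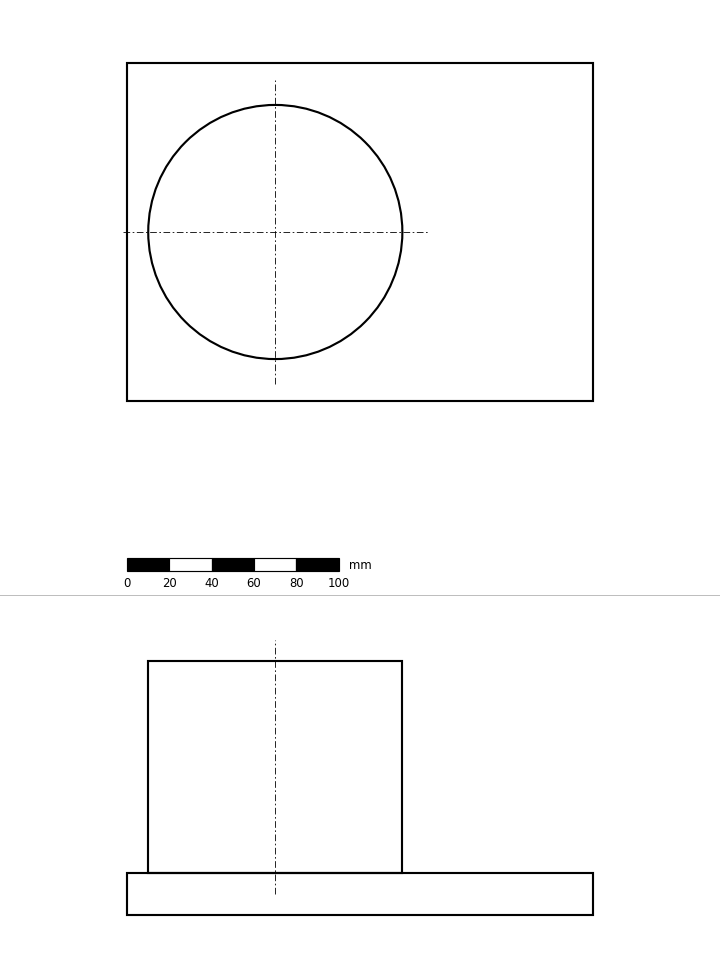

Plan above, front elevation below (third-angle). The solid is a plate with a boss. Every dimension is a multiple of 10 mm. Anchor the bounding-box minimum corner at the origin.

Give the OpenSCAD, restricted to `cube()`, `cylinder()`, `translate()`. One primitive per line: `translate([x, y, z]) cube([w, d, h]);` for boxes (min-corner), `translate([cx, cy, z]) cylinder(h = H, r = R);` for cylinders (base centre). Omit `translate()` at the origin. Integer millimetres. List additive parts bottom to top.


cube([220, 160, 20]);
translate([70, 80, 20]) cylinder(h = 100, r = 60);


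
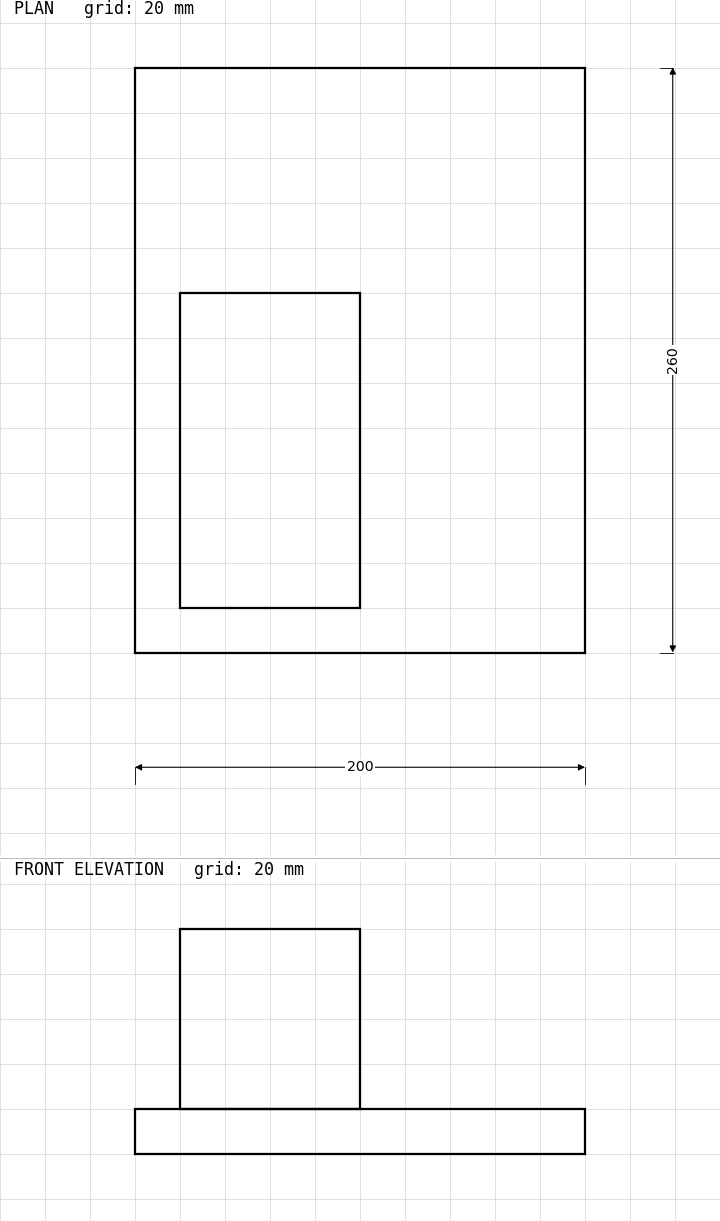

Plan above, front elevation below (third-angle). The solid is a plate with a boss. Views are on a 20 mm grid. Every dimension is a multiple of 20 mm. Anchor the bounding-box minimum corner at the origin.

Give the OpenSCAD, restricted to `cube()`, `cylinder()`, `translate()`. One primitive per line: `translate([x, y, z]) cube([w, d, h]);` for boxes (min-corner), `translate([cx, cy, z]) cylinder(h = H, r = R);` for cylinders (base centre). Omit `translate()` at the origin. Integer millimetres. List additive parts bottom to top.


cube([200, 260, 20]);
translate([20, 20, 20]) cube([80, 140, 80]);


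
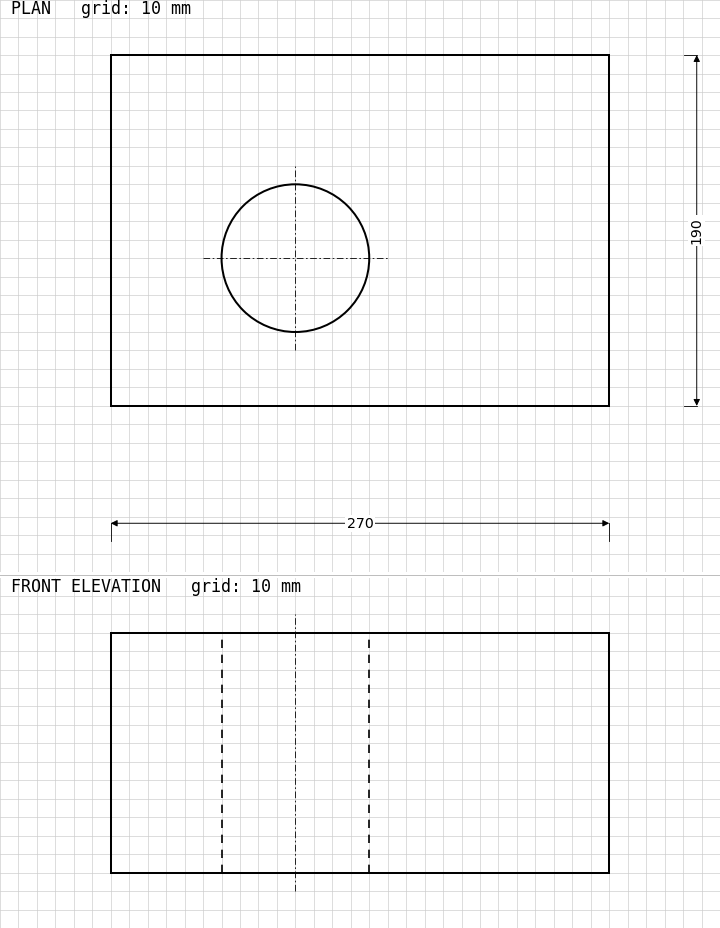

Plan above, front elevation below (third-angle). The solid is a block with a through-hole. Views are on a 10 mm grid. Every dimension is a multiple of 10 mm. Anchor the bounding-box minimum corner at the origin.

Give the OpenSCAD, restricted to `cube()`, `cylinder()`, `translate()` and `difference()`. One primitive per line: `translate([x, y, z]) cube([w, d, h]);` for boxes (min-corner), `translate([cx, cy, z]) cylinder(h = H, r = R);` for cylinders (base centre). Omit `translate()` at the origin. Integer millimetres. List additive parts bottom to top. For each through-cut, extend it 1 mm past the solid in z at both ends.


difference() {
  cube([270, 190, 130]);
  translate([100, 80, -1]) cylinder(h = 132, r = 40);
}


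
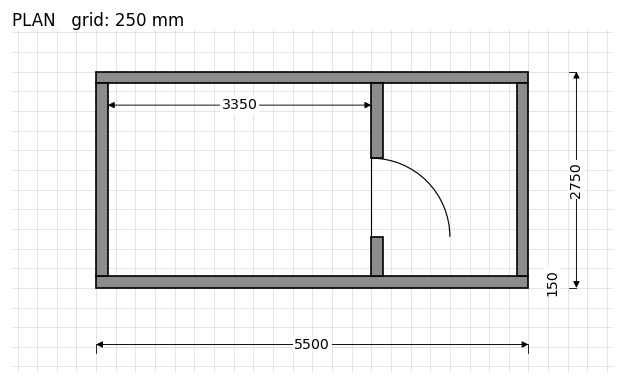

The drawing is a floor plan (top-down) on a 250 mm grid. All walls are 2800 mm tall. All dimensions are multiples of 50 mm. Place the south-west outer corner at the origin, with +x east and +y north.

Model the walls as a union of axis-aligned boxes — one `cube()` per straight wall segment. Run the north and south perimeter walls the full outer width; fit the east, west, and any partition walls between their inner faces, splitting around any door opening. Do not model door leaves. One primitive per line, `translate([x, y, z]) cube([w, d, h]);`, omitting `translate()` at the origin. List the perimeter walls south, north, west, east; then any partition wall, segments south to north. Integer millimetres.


cube([5500, 150, 2800]);
translate([0, 2600, 0]) cube([5500, 150, 2800]);
translate([0, 150, 0]) cube([150, 2450, 2800]);
translate([5350, 150, 0]) cube([150, 2450, 2800]);
translate([3500, 150, 0]) cube([150, 500, 2800]);
translate([3500, 1650, 0]) cube([150, 950, 2800]);
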